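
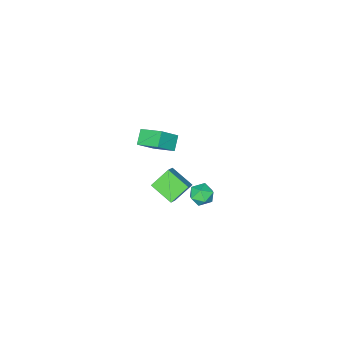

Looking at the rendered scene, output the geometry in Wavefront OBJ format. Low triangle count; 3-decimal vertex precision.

v -3.351 -4.149 0.135
v -3.663 -2.794 0.749
v -2.698 -3.716 -0.488
v -3.01 -2.361 0.126
v -2.33 -4.339 1.074
v -2.642 -2.984 1.688
v -1.677 -3.906 0.451
v -1.989 -2.551 1.065
v 1.097 3.992 3.416
v 1.371 3.756 4.033
v 0.029 3.824 3.827
v 0.303 3.588 4.444
v 0.365 4.277 4.266
v 1.025 4.382 4.012
v 0.375 3.198 3.848
v 1.035 3.303 3.594
v 0.925 3.266 4.3
v 0.919 3.933 4.558
v 0.481 3.647 3.302
v 0.475 4.314 3.56
v 1.093 0.75 2.699
v 0.156 1.006 3.564
v 0.887 2.029 2.096
v -0.05 2.286 2.96
v 1.71 1.114 3.26
v 0.773 1.371 4.124
v 1.504 2.394 2.656
v 0.567 2.65 3.521
f 2 4 1
f 5 2 1
f 1 4 3
f 3 5 1
f 2 8 4
f 6 2 5
f 6 8 2
f 4 8 3
f 7 5 3
f 3 8 7
f 7 6 5
f 8 6 7
f 9 20 14
f 9 14 10
f 9 10 16
f 9 16 19
f 9 19 20
f 10 14 18
f 14 20 13
f 20 19 11
f 19 16 15
f 16 10 17
f 12 18 13
f 12 13 11
f 12 11 15
f 12 15 17
f 12 17 18
f 13 18 14
f 11 13 20
f 15 11 19
f 17 15 16
f 18 17 10
f 22 24 21
f 25 22 21
f 21 24 23
f 23 25 21
f 22 28 24
f 26 22 25
f 26 28 22
f 24 28 23
f 27 25 23
f 23 28 27
f 27 26 25
f 28 26 27



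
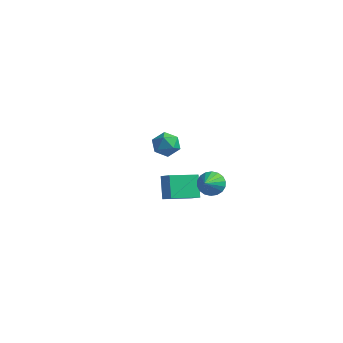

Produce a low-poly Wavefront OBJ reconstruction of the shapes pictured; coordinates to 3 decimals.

v 2.693 -1.804 3.418
v 3.291 -2.283 3.193
v 1.989 -2.837 3.747
v 2.587 -3.316 3.522
v 2.667 -2.856 4.17
v 3.102 -2.217 3.967
v 2.178 -2.903 2.973
v 2.613 -2.264 2.77
v 2.973 -2.962 2.918
v 3.275 -2.933 3.657
v 2.005 -2.187 3.283
v 2.307 -2.158 4.022
v 0.383 0.88 -3.871
v 1.027 0.68 -3.423
v -0.171 1.657 -2.726
v 0.474 1.457 -2.279
v 1.286 2.423 -4.481
v 1.931 2.223 -4.034
v 0.733 3.2 -3.337
v 1.377 3 -2.889
v 2.935 1.603 -2.118
v 3.381 2.062 -1.673
v 3.305 0.197 -1.042
v 3.068 2.092 -1.526
v 2.729 2.026 -1.496
v 2.43 1.875 -1.589
v 2.231 1.671 -1.788
v 2.172 1.454 -2.051
v 2.264 1.266 -2.328
v 2.488 1.145 -2.564
v 2.801 1.114 -2.711
v 3.14 1.181 -2.741
v 3.439 1.331 -2.648
v 3.638 1.536 -2.449
v 3.697 1.753 -2.185
v 3.605 1.941 -1.908
f 1 12 6
f 1 6 2
f 1 2 8
f 1 8 11
f 1 11 12
f 2 6 10
f 6 12 5
f 12 11 3
f 11 8 7
f 8 2 9
f 4 10 5
f 4 5 3
f 4 3 7
f 4 7 9
f 4 9 10
f 5 10 6
f 3 5 12
f 7 3 11
f 9 7 8
f 10 9 2
f 14 16 13
f 17 14 13
f 13 16 15
f 15 17 13
f 14 20 16
f 18 14 17
f 18 20 14
f 16 20 15
f 19 17 15
f 15 20 19
f 19 18 17
f 20 18 19
f 22 21 24
f 22 24 23
f 24 21 25
f 24 25 23
f 25 21 26
f 25 26 23
f 26 21 27
f 26 27 23
f 27 21 28
f 27 28 23
f 28 21 29
f 28 29 23
f 29 21 30
f 29 30 23
f 30 21 31
f 30 31 23
f 31 21 32
f 31 32 23
f 32 21 33
f 32 33 23
f 33 21 34
f 33 34 23
f 34 21 35
f 34 35 23
f 35 21 36
f 35 36 23
f 36 21 22
f 36 22 23



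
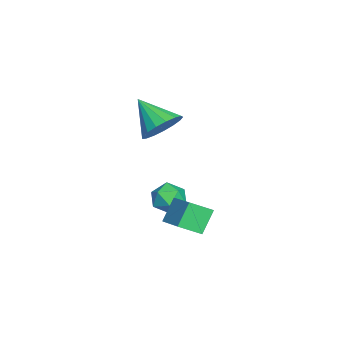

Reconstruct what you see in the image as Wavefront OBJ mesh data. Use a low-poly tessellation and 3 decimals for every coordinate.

v -1.911 -1.98 -1.806
v -0.543 -1.189 -1.178
v -2.204 -1.023 -2.373
v -0.836 -0.233 -1.746
v -1.224 -2.367 -2.814
v 0.144 -1.577 -2.187
v -1.517 -1.411 -3.382
v -0.149 -0.62 -2.754
v -4.036 -2.506 -2.697
v -3.651 -1.948 -3.23
v -2.809 -2.772 -2.09
v -2.424 -2.214 -2.623
v -2.965 -1.927 -2.016
v -3.723 -1.763 -2.391
v -2.737 -2.957 -2.929
v -3.495 -2.793 -3.304
v -2.848 -2.227 -3.374
v -2.989 -1.591 -2.81
v -3.471 -3.129 -2.51
v -3.612 -2.493 -1.946
v -1.933 -2.442 2.298
v -1.076 -2.585 2.792
v -2.767 -3.558 3.422
v -1.275 -2.211 3.015
v -1.626 -1.891 3.073
v -2.046 -1.696 2.954
v -2.441 -1.673 2.684
v -2.72 -1.826 2.326
v -2.818 -2.12 1.962
v -2.713 -2.488 1.674
v -2.43 -2.845 1.529
v -2.033 -3.111 1.561
v -1.613 -3.223 1.761
v -1.266 -3.156 2.084
v -1.072 -2.926 2.456
f 2 4 1
f 5 2 1
f 1 4 3
f 3 5 1
f 2 8 4
f 6 2 5
f 6 8 2
f 4 8 3
f 7 5 3
f 3 8 7
f 7 6 5
f 8 6 7
f 9 20 14
f 9 14 10
f 9 10 16
f 9 16 19
f 9 19 20
f 10 14 18
f 14 20 13
f 20 19 11
f 19 16 15
f 16 10 17
f 12 18 13
f 12 13 11
f 12 11 15
f 12 15 17
f 12 17 18
f 13 18 14
f 11 13 20
f 15 11 19
f 17 15 16
f 18 17 10
f 22 21 24
f 22 24 23
f 24 21 25
f 24 25 23
f 25 21 26
f 25 26 23
f 26 21 27
f 26 27 23
f 27 21 28
f 27 28 23
f 28 21 29
f 28 29 23
f 29 21 30
f 29 30 23
f 30 21 31
f 30 31 23
f 31 21 32
f 31 32 23
f 32 21 33
f 32 33 23
f 33 21 34
f 33 34 23
f 34 21 35
f 34 35 23
f 35 21 22
f 35 22 23



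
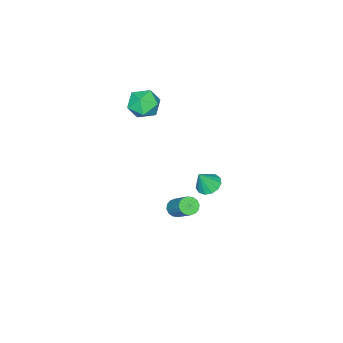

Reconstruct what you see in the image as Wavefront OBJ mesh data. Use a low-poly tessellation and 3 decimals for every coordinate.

v 0.902 0.492 -4.46
v 1.225 0.026 -4.142
v 1.781 1.423 -2.662
v 1.458 1.888 -2.98
v 1.451 0.16 -4.353
v 2.007 1.556 -2.873
v 1.529 0.383 -4.593
v 2.085 1.779 -3.112
v 1.439 0.635 -4.797
v 1.995 2.031 -3.316
v 1.206 0.848 -4.911
v 1.762 2.245 -3.43
v 0.891 0.967 -4.904
v 1.447 2.363 -3.423
v 0.579 0.957 -4.778
v 1.135 2.354 -3.298
v 0.353 0.824 -4.567
v 0.909 2.22 -3.087
v 0.275 0.601 -4.328
v 0.831 1.997 -2.847
v 0.365 0.349 -4.124
v 0.921 1.745 -2.643
v 0.598 0.135 -4.01
v 1.154 1.532 -2.529
v 0.913 0.017 -4.017
v 1.469 1.413 -2.536
v 0.711 -1.076 4.382
v 1.644 -1.389 3.836
v -0.024 -2.711 4.064
v 0.909 -3.024 3.518
v 0.935 -2.865 4.632
v 1.389 -1.855 4.828
v 0.231 -2.245 3.072
v 0.685 -1.235 3.268
v 1.347 -2.112 3.027
v 1.782 -2.495 3.991
v -0.162 -1.605 3.909
v 0.273 -1.988 4.873
v 2.104 3.799 0.727
v 2.575 4.435 0.615
v 2.716 3.561 1.953
v 2.208 4.585 0.828
v 1.807 4.486 1.009
v 1.501 4.169 1.101
v 1.386 3.734 1.074
v 1.499 3.319 0.937
v 1.804 3.057 0.734
v 2.204 3.03 0.528
v 2.573 3.248 0.386
v 2.792 3.64 0.353
v 2.793 4.082 0.438
f 2 1 5
f 2 5 3
f 3 5 6
f 3 6 4
f 5 1 7
f 5 7 6
f 6 7 8
f 6 8 4
f 7 1 9
f 7 9 8
f 8 9 10
f 8 10 4
f 9 1 11
f 9 11 10
f 10 11 12
f 10 12 4
f 11 1 13
f 11 13 12
f 12 13 14
f 12 14 4
f 13 1 15
f 13 15 14
f 14 15 16
f 14 16 4
f 15 1 17
f 15 17 16
f 16 17 18
f 16 18 4
f 17 1 19
f 17 19 18
f 18 19 20
f 18 20 4
f 19 1 21
f 19 21 20
f 20 21 22
f 20 22 4
f 21 1 23
f 21 23 22
f 22 23 24
f 22 24 4
f 23 1 25
f 23 25 24
f 24 25 26
f 24 26 4
f 25 1 2
f 25 2 26
f 26 2 3
f 26 3 4
f 27 38 32
f 27 32 28
f 27 28 34
f 27 34 37
f 27 37 38
f 28 32 36
f 32 38 31
f 38 37 29
f 37 34 33
f 34 28 35
f 30 36 31
f 30 31 29
f 30 29 33
f 30 33 35
f 30 35 36
f 31 36 32
f 29 31 38
f 33 29 37
f 35 33 34
f 36 35 28
f 40 39 42
f 40 42 41
f 42 39 43
f 42 43 41
f 43 39 44
f 43 44 41
f 44 39 45
f 44 45 41
f 45 39 46
f 45 46 41
f 46 39 47
f 46 47 41
f 47 39 48
f 47 48 41
f 48 39 49
f 48 49 41
f 49 39 50
f 49 50 41
f 50 39 51
f 50 51 41
f 51 39 40
f 51 40 41



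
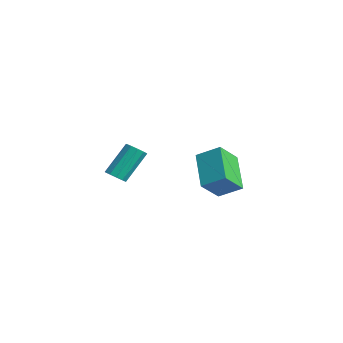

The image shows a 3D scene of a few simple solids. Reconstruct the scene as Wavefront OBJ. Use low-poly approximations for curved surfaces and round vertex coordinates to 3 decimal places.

v -2.424 -3.023 1.793
v -1.98 -3.179 2.014
v -2.232 -2.074 3.307
v -2.676 -1.917 3.087
v -1.912 -2.934 1.817
v -2.164 -1.829 3.111
v -2.04 -2.723 1.612
v -2.292 -1.617 2.905
v -2.314 -2.626 1.476
v -2.567 -1.521 2.769
v -2.63 -2.681 1.461
v -2.883 -1.575 2.754
v -2.868 -2.866 1.573
v -3.12 -1.761 2.866
v -2.936 -3.111 1.769
v -3.188 -2.006 3.063
v -2.808 -3.323 1.975
v -3.06 -2.217 3.268
v -2.533 -3.419 2.111
v -2.786 -2.314 3.404
v -2.217 -3.365 2.126
v -2.47 -2.259 3.419
v 2.925 -1.847 3.475
v 1.462 -1.312 4.416
v 2.676 -0.934 2.569
v 1.213 -0.399 3.51
v 3.567 -1.101 4.05
v 2.104 -0.566 4.991
v 3.318 -0.188 3.144
v 1.855 0.347 4.085
f 2 1 5
f 2 5 3
f 3 5 6
f 3 6 4
f 5 1 7
f 5 7 6
f 6 7 8
f 6 8 4
f 7 1 9
f 7 9 8
f 8 9 10
f 8 10 4
f 9 1 11
f 9 11 10
f 10 11 12
f 10 12 4
f 11 1 13
f 11 13 12
f 12 13 14
f 12 14 4
f 13 1 15
f 13 15 14
f 14 15 16
f 14 16 4
f 15 1 17
f 15 17 16
f 16 17 18
f 16 18 4
f 17 1 19
f 17 19 18
f 18 19 20
f 18 20 4
f 19 1 21
f 19 21 20
f 20 21 22
f 20 22 4
f 21 1 2
f 21 2 22
f 22 2 3
f 22 3 4
f 24 26 23
f 27 24 23
f 23 26 25
f 25 27 23
f 24 30 26
f 28 24 27
f 28 30 24
f 26 30 25
f 29 27 25
f 25 30 29
f 29 28 27
f 30 28 29



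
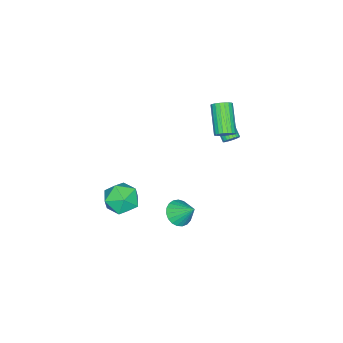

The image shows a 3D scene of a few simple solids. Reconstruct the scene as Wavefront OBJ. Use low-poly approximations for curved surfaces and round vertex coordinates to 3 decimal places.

v -2.732 1.461 0.757
v -2.527 1.696 1.198
v -3.163 0.815 1.964
v -3.368 0.579 1.523
v -2.706 1.804 1.173
v -3.343 0.923 1.939
v -2.89 1.86 1.085
v -3.526 0.978 1.851
v -3.049 1.855 0.947
v -3.685 0.973 1.713
v -3.16 1.79 0.78
v -3.796 0.908 1.546
v -3.205 1.674 0.61
v -3.842 0.793 1.376
v -3.179 1.527 0.462
v -3.815 0.645 1.228
v -3.085 1.369 0.359
v -3.721 0.488 1.125
v -2.937 1.225 0.316
v -3.573 0.344 1.082
v -2.757 1.117 0.341
v -3.394 0.236 1.107
v -2.574 1.062 0.429
v -3.21 0.18 1.195
v -2.415 1.067 0.567
v -3.051 0.185 1.333
v -2.304 1.132 0.734
v -2.94 0.25 1.5
v -2.258 1.247 0.904
v -2.895 0.366 1.67
v -2.285 1.395 1.052
v -2.921 0.513 1.818
v -2.379 1.552 1.155
v -3.015 0.671 1.921
v 3.511 -1.312 -1.62
v 4.451 -2.04 -1.894
v 2.469 -2.88 -1.026
v 3.409 -3.608 -1.3
v 3.491 -2.832 -0.362
v 4.135 -1.863 -0.729
v 2.785 -3.057 -2.191
v 3.429 -2.088 -2.558
v 4.002 -3.118 -2.246
v 4.438 -2.98 -1.116
v 2.482 -1.94 -1.804
v 2.918 -1.802 -0.674
v 0.508 -0.264 -4.504
v 0.924 -0.885 -3.934
v 0.672 0.864 -3.396
v 1.229 -0.737 -4.129
v 1.409 -0.508 -4.389
v 1.433 -0.236 -4.67
v 1.297 0.03 -4.921
v 1.025 0.246 -5.101
v 0.663 0.374 -5.177
v 0.275 0.391 -5.137
v -0.073 0.295 -4.987
v -0.321 0.102 -4.754
v -0.425 -0.154 -4.478
v -0.368 -0.429 -4.206
v -0.16 -0.676 -3.986
v 0.164 -0.851 -3.855
v 0.548 -0.925 -3.837
v -1.109 1.87 2.802
v -0.614 1.711 3.192
v -1.956 0.751 4.507
v -2.451 0.91 4.118
v -0.688 1.951 3.291
v -2.03 0.992 4.606
v -0.836 2.177 3.306
v -2.178 1.218 4.621
v -1.03 2.35 3.233
v -2.373 1.39 4.548
v -1.239 2.44 3.086
v -2.581 1.48 4.401
v -1.425 2.431 2.89
v -2.767 1.472 4.205
v -1.556 2.325 2.679
v -2.898 1.366 3.994
v -1.61 2.141 2.489
v -2.952 1.181 3.804
v -1.577 1.909 2.353
v -2.919 0.95 3.669
v -1.464 1.671 2.295
v -2.806 0.711 3.61
v -1.289 1.467 2.325
v -2.631 0.507 3.64
v -1.083 1.333 2.437
v -2.425 0.373 3.752
v -0.881 1.291 2.613
v -2.223 0.332 3.928
v -0.719 1.35 2.821
v -2.061 0.39 4.136
v -0.624 1.499 3.026
v -1.967 0.539 4.341
f 2 1 5
f 2 5 3
f 3 5 6
f 3 6 4
f 5 1 7
f 5 7 6
f 6 7 8
f 6 8 4
f 7 1 9
f 7 9 8
f 8 9 10
f 8 10 4
f 9 1 11
f 9 11 10
f 10 11 12
f 10 12 4
f 11 1 13
f 11 13 12
f 12 13 14
f 12 14 4
f 13 1 15
f 13 15 14
f 14 15 16
f 14 16 4
f 15 1 17
f 15 17 16
f 16 17 18
f 16 18 4
f 17 1 19
f 17 19 18
f 18 19 20
f 18 20 4
f 19 1 21
f 19 21 20
f 20 21 22
f 20 22 4
f 21 1 23
f 21 23 22
f 22 23 24
f 22 24 4
f 23 1 25
f 23 25 24
f 24 25 26
f 24 26 4
f 25 1 27
f 25 27 26
f 26 27 28
f 26 28 4
f 27 1 29
f 27 29 28
f 28 29 30
f 28 30 4
f 29 1 31
f 29 31 30
f 30 31 32
f 30 32 4
f 31 1 33
f 31 33 32
f 32 33 34
f 32 34 4
f 33 1 2
f 33 2 34
f 34 2 3
f 34 3 4
f 35 46 40
f 35 40 36
f 35 36 42
f 35 42 45
f 35 45 46
f 36 40 44
f 40 46 39
f 46 45 37
f 45 42 41
f 42 36 43
f 38 44 39
f 38 39 37
f 38 37 41
f 38 41 43
f 38 43 44
f 39 44 40
f 37 39 46
f 41 37 45
f 43 41 42
f 44 43 36
f 48 47 50
f 48 50 49
f 50 47 51
f 50 51 49
f 51 47 52
f 51 52 49
f 52 47 53
f 52 53 49
f 53 47 54
f 53 54 49
f 54 47 55
f 54 55 49
f 55 47 56
f 55 56 49
f 56 47 57
f 56 57 49
f 57 47 58
f 57 58 49
f 58 47 59
f 58 59 49
f 59 47 60
f 59 60 49
f 60 47 61
f 60 61 49
f 61 47 62
f 61 62 49
f 62 47 63
f 62 63 49
f 63 47 48
f 63 48 49
f 65 64 68
f 65 68 66
f 66 68 69
f 66 69 67
f 68 64 70
f 68 70 69
f 69 70 71
f 69 71 67
f 70 64 72
f 70 72 71
f 71 72 73
f 71 73 67
f 72 64 74
f 72 74 73
f 73 74 75
f 73 75 67
f 74 64 76
f 74 76 75
f 75 76 77
f 75 77 67
f 76 64 78
f 76 78 77
f 77 78 79
f 77 79 67
f 78 64 80
f 78 80 79
f 79 80 81
f 79 81 67
f 80 64 82
f 80 82 81
f 81 82 83
f 81 83 67
f 82 64 84
f 82 84 83
f 83 84 85
f 83 85 67
f 84 64 86
f 84 86 85
f 85 86 87
f 85 87 67
f 86 64 88
f 86 88 87
f 87 88 89
f 87 89 67
f 88 64 90
f 88 90 89
f 89 90 91
f 89 91 67
f 90 64 92
f 90 92 91
f 91 92 93
f 91 93 67
f 92 64 94
f 92 94 93
f 93 94 95
f 93 95 67
f 94 64 65
f 94 65 95
f 95 65 66
f 95 66 67



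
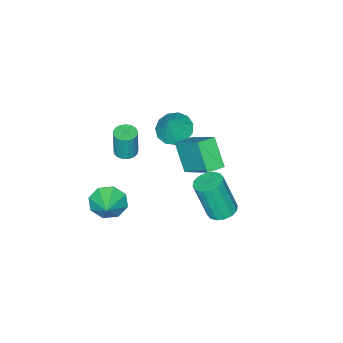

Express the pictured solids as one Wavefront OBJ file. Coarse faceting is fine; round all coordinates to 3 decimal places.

v 0.222 2.377 -1.948
v 0.955 2.291 -2.083
v 1.251 1.636 -0.046
v 0.518 1.723 0.088
v 0.918 2.657 -1.96
v 1.214 2.002 0.077
v 0.695 2.948 -1.834
v 0.99 2.293 0.203
v 0.345 3.087 -1.738
v 0.64 2.432 0.299
v -0.038 3.035 -1.699
v 0.258 2.38 0.338
v -0.351 2.807 -1.727
v -0.055 2.152 0.31
v -0.511 2.464 -1.814
v -0.215 1.809 0.223
v -0.474 2.098 -1.937
v -0.178 1.443 0.1
v -0.25 1.807 -2.063
v 0.045 1.152 -0.026
v 0.1 1.668 -2.159
v 0.395 1.013 -0.122
v 0.482 1.72 -2.198
v 0.778 1.065 -0.161
v 0.795 1.948 -2.17
v 1.091 1.293 -0.133
v -1.308 -0.347 -1.674
v -1.719 -1.367 -0.364
v -1.067 1.333 -0.29
v -1.478 0.313 1.02
v -0.382 -0.573 -1.56
v -0.793 -1.593 -0.25
v -0.141 1.107 -0.176
v -0.552 0.087 1.134
v 0.877 -3.211 -0.799
v 1.467 -3.204 -0.823
v 1.532 -3.142 0.754
v 0.943 -3.149 0.779
v 1.395 -2.931 -0.831
v 1.461 -2.869 0.746
v 1.205 -2.722 -0.832
v 1.271 -2.66 0.746
v 0.94 -2.625 -0.825
v 1.006 -2.563 0.753
v 0.661 -2.663 -0.811
v 0.726 -2.6 0.766
v 0.431 -2.826 -0.795
v 0.496 -2.763 0.782
v 0.303 -3.077 -0.78
v 0.369 -3.015 0.797
v 0.307 -3.359 -0.769
v 0.372 -3.297 0.808
v 0.441 -3.607 -0.765
v 0.507 -3.545 0.812
v 0.676 -3.765 -0.768
v 0.741 -3.703 0.809
v 0.956 -3.796 -0.779
v 1.022 -3.733 0.799
v 1.219 -3.692 -0.794
v 1.284 -3.63 0.784
v 1.403 -3.479 -0.81
v 1.468 -3.416 0.767
v 2.998 -2.339 -2.64
v 3.714 -2.812 -3.07
v 3.822 -1.601 -2.08
v 3.474 -2.243 -3.468
v 2.955 -1.73 -3.38
v 2.461 -1.574 -2.859
v 2.282 -1.866 -2.209
v 2.522 -2.435 -1.811
v 3.041 -2.948 -1.899
v 3.534 -3.104 -2.42
v -3.207 -3.872 -2.556
v -2.403 -4.261 -2.958
v -2.393 -3.628 -1.164
v -2.383 -3.72 -3.064
v -2.625 -3.227 -3.009
v -3.052 -2.938 -2.81
v -3.528 -2.946 -2.53
v -3.902 -3.248 -2.258
v -4.055 -3.748 -2.081
v -3.939 -4.287 -2.054
v -3.591 -4.695 -2.187
v -3.12 -4.841 -2.436
v -2.678 -4.679 -2.724
f 2 1 5
f 2 5 3
f 3 5 6
f 3 6 4
f 5 1 7
f 5 7 6
f 6 7 8
f 6 8 4
f 7 1 9
f 7 9 8
f 8 9 10
f 8 10 4
f 9 1 11
f 9 11 10
f 10 11 12
f 10 12 4
f 11 1 13
f 11 13 12
f 12 13 14
f 12 14 4
f 13 1 15
f 13 15 14
f 14 15 16
f 14 16 4
f 15 1 17
f 15 17 16
f 16 17 18
f 16 18 4
f 17 1 19
f 17 19 18
f 18 19 20
f 18 20 4
f 19 1 21
f 19 21 20
f 20 21 22
f 20 22 4
f 21 1 23
f 21 23 22
f 22 23 24
f 22 24 4
f 23 1 25
f 23 25 24
f 24 25 26
f 24 26 4
f 25 1 2
f 25 2 26
f 26 2 3
f 26 3 4
f 28 30 27
f 31 28 27
f 27 30 29
f 29 31 27
f 28 34 30
f 32 28 31
f 32 34 28
f 30 34 29
f 33 31 29
f 29 34 33
f 33 32 31
f 34 32 33
f 36 35 39
f 36 39 37
f 37 39 40
f 37 40 38
f 39 35 41
f 39 41 40
f 40 41 42
f 40 42 38
f 41 35 43
f 41 43 42
f 42 43 44
f 42 44 38
f 43 35 45
f 43 45 44
f 44 45 46
f 44 46 38
f 45 35 47
f 45 47 46
f 46 47 48
f 46 48 38
f 47 35 49
f 47 49 48
f 48 49 50
f 48 50 38
f 49 35 51
f 49 51 50
f 50 51 52
f 50 52 38
f 51 35 53
f 51 53 52
f 52 53 54
f 52 54 38
f 53 35 55
f 53 55 54
f 54 55 56
f 54 56 38
f 55 35 57
f 55 57 56
f 56 57 58
f 56 58 38
f 57 35 59
f 57 59 58
f 58 59 60
f 58 60 38
f 59 35 61
f 59 61 60
f 60 61 62
f 60 62 38
f 61 35 36
f 61 36 62
f 62 36 37
f 62 37 38
f 64 63 66
f 64 66 65
f 66 63 67
f 66 67 65
f 67 63 68
f 67 68 65
f 68 63 69
f 68 69 65
f 69 63 70
f 69 70 65
f 70 63 71
f 70 71 65
f 71 63 72
f 71 72 65
f 72 63 64
f 72 64 65
f 74 73 76
f 74 76 75
f 76 73 77
f 76 77 75
f 77 73 78
f 77 78 75
f 78 73 79
f 78 79 75
f 79 73 80
f 79 80 75
f 80 73 81
f 80 81 75
f 81 73 82
f 81 82 75
f 82 73 83
f 82 83 75
f 83 73 84
f 83 84 75
f 84 73 85
f 84 85 75
f 85 73 74
f 85 74 75



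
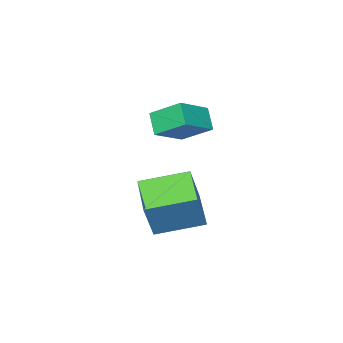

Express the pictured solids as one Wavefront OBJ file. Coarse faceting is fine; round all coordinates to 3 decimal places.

v -1.024 -4.18 2.977
v -1.287 -4.742 3.748
v -1.437 -3.078 3.638
v -1.7 -3.639 4.41
v 0.32 -4.021 3.55
v 0.057 -4.582 4.322
v -0.093 -2.918 4.212
v -0.356 -3.48 4.983
v -1.143 -3.418 0.535
v -0.512 -3.178 1.909
v -0.249 -2.047 -0.114
v 0.382 -1.808 1.259
v 0.218 -4.512 0.101
v 0.849 -4.273 1.474
v 1.112 -3.142 -0.549
v 1.743 -2.902 0.825
f 2 4 1
f 5 2 1
f 1 4 3
f 3 5 1
f 2 8 4
f 6 2 5
f 6 8 2
f 4 8 3
f 7 5 3
f 3 8 7
f 7 6 5
f 8 6 7
f 10 12 9
f 13 10 9
f 9 12 11
f 11 13 9
f 10 16 12
f 14 10 13
f 14 16 10
f 12 16 11
f 15 13 11
f 11 16 15
f 15 14 13
f 16 14 15



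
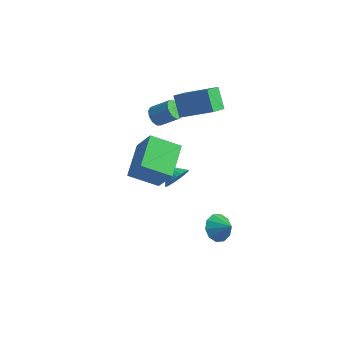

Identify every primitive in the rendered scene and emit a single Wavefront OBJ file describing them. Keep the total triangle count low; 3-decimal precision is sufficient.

v 2.552 0.294 -4.23
v 3.108 0.574 -4.853
v 3.428 0.206 -3.49
v 2.924 1.01 -4.584
v 2.598 1.172 -4.179
v 2.255 0.999 -3.795
v 2.025 0.557 -3.576
v 1.997 0.014 -3.608
v 2.181 -0.421 -3.877
v 2.507 -0.583 -4.281
v 2.85 -0.41 -4.666
v 3.079 0.032 -4.884
v 0.632 -2.483 0.929
v -0.775 -3.244 1.688
v 0.003 -0.659 1.59
v -1.405 -1.419 2.348
v 1.625 -2.721 2.532
v 0.217 -3.481 3.29
v 0.995 -0.896 3.192
v -0.412 -1.657 3.951
v -1.912 2.809 2.893
v -0.129 3.301 3.929
v -1.872 3.865 2.323
v -0.089 4.357 3.359
v -1.151 2.223 1.861
v 0.632 2.715 2.897
v -1.111 3.279 1.291
v 0.672 3.771 2.327
v -3.409 3.314 -0.131
v -3.016 2.846 -0.353
v -2.058 3.279 0.428
v -2.451 3.746 0.651
v -2.971 3.169 -0.588
v -2.012 3.602 0.193
v -3.093 3.547 -0.648
v -2.134 3.98 0.133
v -3.335 3.836 -0.51
v -2.377 4.269 0.271
v -3.606 3.925 -0.228
v -2.648 4.358 0.554
v -3.802 3.781 0.092
v -2.844 4.214 0.873
v -3.848 3.458 0.327
v -2.889 3.891 1.108
v -3.726 3.08 0.387
v -2.767 3.513 1.168
v -3.483 2.791 0.249
v -2.525 3.224 1.03
v -3.212 2.702 -0.034
v -2.254 3.135 0.748
v -1.006 1.778 -3.147
v -0.617 2.248 -2.583
v -1.914 1.962 -2.673
v -0.691 2.468 -2.809
v -0.812 2.583 -3.087
v -0.963 2.576 -3.373
v -1.121 2.447 -3.625
v -1.261 2.216 -3.804
v -1.362 1.919 -3.883
v -1.409 1.6 -3.85
v -1.395 1.309 -3.71
v -1.322 1.089 -3.484
v -1.2 0.974 -3.207
v -1.049 0.981 -2.921
v -0.892 1.11 -2.669
v -0.752 1.34 -2.489
v -0.65 1.637 -2.41
v -0.603 1.956 -2.443
f 2 1 4
f 2 4 3
f 4 1 5
f 4 5 3
f 5 1 6
f 5 6 3
f 6 1 7
f 6 7 3
f 7 1 8
f 7 8 3
f 8 1 9
f 8 9 3
f 9 1 10
f 9 10 3
f 10 1 11
f 10 11 3
f 11 1 12
f 11 12 3
f 12 1 2
f 12 2 3
f 14 16 13
f 17 14 13
f 13 16 15
f 15 17 13
f 14 20 16
f 18 14 17
f 18 20 14
f 16 20 15
f 19 17 15
f 15 20 19
f 19 18 17
f 20 18 19
f 22 24 21
f 25 22 21
f 21 24 23
f 23 25 21
f 22 28 24
f 26 22 25
f 26 28 22
f 24 28 23
f 27 25 23
f 23 28 27
f 27 26 25
f 28 26 27
f 30 29 33
f 30 33 31
f 31 33 34
f 31 34 32
f 33 29 35
f 33 35 34
f 34 35 36
f 34 36 32
f 35 29 37
f 35 37 36
f 36 37 38
f 36 38 32
f 37 29 39
f 37 39 38
f 38 39 40
f 38 40 32
f 39 29 41
f 39 41 40
f 40 41 42
f 40 42 32
f 41 29 43
f 41 43 42
f 42 43 44
f 42 44 32
f 43 29 45
f 43 45 44
f 44 45 46
f 44 46 32
f 45 29 47
f 45 47 46
f 46 47 48
f 46 48 32
f 47 29 49
f 47 49 48
f 48 49 50
f 48 50 32
f 49 29 30
f 49 30 50
f 50 30 31
f 50 31 32
f 52 51 54
f 52 54 53
f 54 51 55
f 54 55 53
f 55 51 56
f 55 56 53
f 56 51 57
f 56 57 53
f 57 51 58
f 57 58 53
f 58 51 59
f 58 59 53
f 59 51 60
f 59 60 53
f 60 51 61
f 60 61 53
f 61 51 62
f 61 62 53
f 62 51 63
f 62 63 53
f 63 51 64
f 63 64 53
f 64 51 65
f 64 65 53
f 65 51 66
f 65 66 53
f 66 51 67
f 66 67 53
f 67 51 68
f 67 68 53
f 68 51 52
f 68 52 53



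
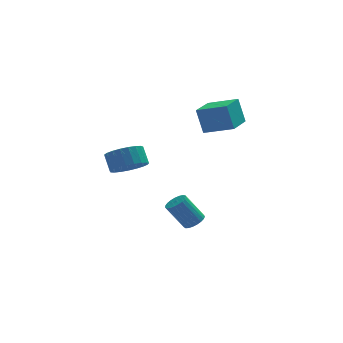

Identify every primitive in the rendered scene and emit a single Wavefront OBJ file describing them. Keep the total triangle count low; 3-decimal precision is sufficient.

v 4.341 -0.177 1.858
v 4.057 0.26 3.243
v 2.966 0.573 1.339
v 2.682 1.01 2.724
v 5.258 1.31 1.576
v 4.974 1.747 2.961
v 3.883 2.06 1.057
v 3.599 2.497 2.442
v -0.949 -0.718 -0.027
v -0.473 -0.015 -0.516
v -0.636 0.661 0.297
v -1.111 -0.042 0.787
v -0.857 0.041 -0.64
v -1.02 0.717 0.173
v -1.257 -0.034 -0.657
v -1.42 0.642 0.156
v -1.604 -0.228 -0.566
v -1.767 0.448 0.247
v -1.837 -0.506 -0.381
v -2 0.17 0.432
v -1.917 -0.821 -0.135
v -2.08 -0.145 0.678
v -1.829 -1.118 0.13
v -1.992 -0.442 0.943
v -1.589 -1.346 0.367
v -1.752 -0.67 1.181
v -1.238 -1.466 0.537
v -1.401 -0.789 1.35
v -0.837 -1.456 0.609
v -1 -0.779 1.422
v -0.456 -1.318 0.571
v -0.619 -0.642 1.384
v -0.159 -1.077 0.43
v -0.322 -0.401 1.243
v 0.001 -0.774 0.21
v -0.162 -0.097 1.023
v -0.003 -0.461 -0.051
v -0.166 0.215 0.762
v -0.171 -0.192 -0.308
v -0.334 0.484 0.505
v 2.439 0.119 -4.684
v 2.846 -0.223 -4.346
v 1.949 0.059 -2.978
v 1.541 0.401 -3.316
v 2.949 0.018 -4.328
v 2.051 0.3 -2.961
v 2.963 0.275 -4.372
v 2.066 0.558 -3.004
v 2.887 0.506 -4.47
v 1.99 0.788 -3.102
v 2.733 0.67 -4.604
v 1.836 0.952 -3.237
v 2.529 0.739 -4.753
v 1.631 1.021 -3.385
v 2.308 0.7 -4.889
v 1.411 0.982 -3.522
v 2.111 0.561 -4.99
v 1.213 0.843 -3.623
v 1.97 0.345 -5.038
v 1.072 0.628 -3.671
v 1.91 0.091 -5.025
v 1.012 0.373 -3.657
v 1.941 -0.159 -4.953
v 1.044 0.123 -3.585
v 2.059 -0.361 -4.834
v 1.162 -0.079 -3.466
v 2.242 -0.48 -4.689
v 1.345 -0.197 -3.322
v 2.459 -0.495 -4.544
v 1.562 -0.213 -3.176
v 2.673 -0.404 -4.422
v 1.776 -0.122 -3.055
f 2 4 1
f 5 2 1
f 1 4 3
f 3 5 1
f 2 8 4
f 6 2 5
f 6 8 2
f 4 8 3
f 7 5 3
f 3 8 7
f 7 6 5
f 8 6 7
f 10 9 13
f 10 13 11
f 11 13 14
f 11 14 12
f 13 9 15
f 13 15 14
f 14 15 16
f 14 16 12
f 15 9 17
f 15 17 16
f 16 17 18
f 16 18 12
f 17 9 19
f 17 19 18
f 18 19 20
f 18 20 12
f 19 9 21
f 19 21 20
f 20 21 22
f 20 22 12
f 21 9 23
f 21 23 22
f 22 23 24
f 22 24 12
f 23 9 25
f 23 25 24
f 24 25 26
f 24 26 12
f 25 9 27
f 25 27 26
f 26 27 28
f 26 28 12
f 27 9 29
f 27 29 28
f 28 29 30
f 28 30 12
f 29 9 31
f 29 31 30
f 30 31 32
f 30 32 12
f 31 9 33
f 31 33 32
f 32 33 34
f 32 34 12
f 33 9 35
f 33 35 34
f 34 35 36
f 34 36 12
f 35 9 37
f 35 37 36
f 36 37 38
f 36 38 12
f 37 9 39
f 37 39 38
f 38 39 40
f 38 40 12
f 39 9 10
f 39 10 40
f 40 10 11
f 40 11 12
f 42 41 45
f 42 45 43
f 43 45 46
f 43 46 44
f 45 41 47
f 45 47 46
f 46 47 48
f 46 48 44
f 47 41 49
f 47 49 48
f 48 49 50
f 48 50 44
f 49 41 51
f 49 51 50
f 50 51 52
f 50 52 44
f 51 41 53
f 51 53 52
f 52 53 54
f 52 54 44
f 53 41 55
f 53 55 54
f 54 55 56
f 54 56 44
f 55 41 57
f 55 57 56
f 56 57 58
f 56 58 44
f 57 41 59
f 57 59 58
f 58 59 60
f 58 60 44
f 59 41 61
f 59 61 60
f 60 61 62
f 60 62 44
f 61 41 63
f 61 63 62
f 62 63 64
f 62 64 44
f 63 41 65
f 63 65 64
f 64 65 66
f 64 66 44
f 65 41 67
f 65 67 66
f 66 67 68
f 66 68 44
f 67 41 69
f 67 69 68
f 68 69 70
f 68 70 44
f 69 41 71
f 69 71 70
f 70 71 72
f 70 72 44
f 71 41 42
f 71 42 72
f 72 42 43
f 72 43 44



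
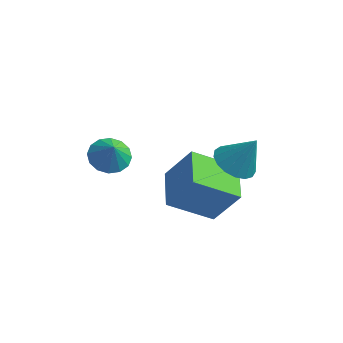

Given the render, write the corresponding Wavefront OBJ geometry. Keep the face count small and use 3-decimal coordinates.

v -1.707 -2.532 -1.697
v -1.196 -1.818 -1.65
v -1.353 -2.848 -0.783
v -1.588 -1.695 -1.455
v -2.013 -1.796 -1.325
v -2.356 -2.095 -1.294
v -2.525 -2.51 -1.372
v -2.475 -2.932 -1.537
v -2.219 -3.247 -1.745
v -1.826 -3.37 -1.94
v -1.402 -3.269 -2.07
v -1.059 -2.97 -2.1
v -0.89 -2.555 -2.022
v -0.94 -2.133 -1.857
v 3.158 -1.651 -1.034
v 3.833 -2.257 -1.282
v 3.922 -1.369 0.354
v 3.978 -1.862 -1.443
v 3.935 -1.419 -1.509
v 3.715 -1.03 -1.467
v 3.366 -0.782 -1.326
v 2.97 -0.734 -1.118
v 2.617 -0.896 -0.891
v 2.388 -1.231 -0.696
v 2.335 -1.662 -0.58
v 2.471 -2.091 -0.567
v 2.764 -2.419 -0.661
v 3.148 -2.571 -0.841
v 3.533 -2.513 -1.065
v 0.785 -2.748 -3.653
v 1.823 -2.518 -2.03
v 0.015 -1.143 -3.389
v 1.052 -0.913 -1.766
v 2.388 -1.787 -4.814
v 3.425 -1.557 -3.191
v 1.617 -0.182 -4.55
v 2.655 0.048 -2.927
f 2 1 4
f 2 4 3
f 4 1 5
f 4 5 3
f 5 1 6
f 5 6 3
f 6 1 7
f 6 7 3
f 7 1 8
f 7 8 3
f 8 1 9
f 8 9 3
f 9 1 10
f 9 10 3
f 10 1 11
f 10 11 3
f 11 1 12
f 11 12 3
f 12 1 13
f 12 13 3
f 13 1 14
f 13 14 3
f 14 1 2
f 14 2 3
f 16 15 18
f 16 18 17
f 18 15 19
f 18 19 17
f 19 15 20
f 19 20 17
f 20 15 21
f 20 21 17
f 21 15 22
f 21 22 17
f 22 15 23
f 22 23 17
f 23 15 24
f 23 24 17
f 24 15 25
f 24 25 17
f 25 15 26
f 25 26 17
f 26 15 27
f 26 27 17
f 27 15 28
f 27 28 17
f 28 15 29
f 28 29 17
f 29 15 16
f 29 16 17
f 31 33 30
f 34 31 30
f 30 33 32
f 32 34 30
f 31 37 33
f 35 31 34
f 35 37 31
f 33 37 32
f 36 34 32
f 32 37 36
f 36 35 34
f 37 35 36



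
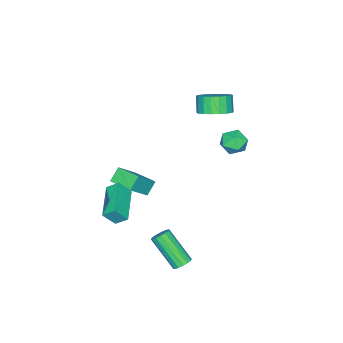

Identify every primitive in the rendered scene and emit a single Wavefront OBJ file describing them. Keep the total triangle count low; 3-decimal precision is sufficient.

v -3.038 0.554 3.329
v -2.492 -0.223 3.31
v -2.957 -0.572 4.232
v -3.502 0.206 4.251
v -2.258 0.051 3.531
v -2.723 -0.298 4.454
v -2.178 0.424 3.713
v -2.643 0.075 4.635
v -2.269 0.823 3.818
v -2.734 0.475 4.74
v -2.512 1.169 3.827
v -2.977 0.821 4.749
v -2.859 1.394 3.736
v -3.324 1.045 4.659
v -3.241 1.452 3.566
v -3.706 1.103 4.488
v -3.583 1.332 3.348
v -4.048 0.983 4.27
v -3.817 1.058 3.126
v -4.282 0.709 4.049
v -3.897 0.685 2.945
v -4.362 0.336 3.867
v -3.806 0.285 2.84
v -4.271 -0.063 3.762
v -3.563 -0.061 2.831
v -4.028 -0.409 3.753
v -3.216 -0.285 2.921
v -3.681 -0.634 3.844
v -2.834 -0.343 3.092
v -3.299 -0.692 4.014
v 3.71 3.061 -2.857
v 4.067 3.34 -2.563
v 3.926 1.898 -1.028
v 3.57 1.619 -1.323
v 3.817 3.442 -2.49
v 3.676 2 -0.955
v 3.539 3.442 -2.515
v 3.398 2 -0.981
v 3.306 3.339 -2.632
v 3.166 1.898 -1.098
v 3.182 3.163 -2.81
v 3.042 1.721 -1.275
v 3.2 2.959 -3
v 3.059 1.517 -1.465
v 3.354 2.782 -3.152
v 3.213 1.34 -1.617
v 3.604 2.68 -3.225
v 3.463 1.238 -1.69
v 3.882 2.68 -3.199
v 3.741 1.238 -1.665
v 4.114 2.782 -3.082
v 3.974 1.341 -1.548
v 4.238 2.959 -2.905
v 4.098 1.517 -1.37
v 4.221 3.163 -2.715
v 4.08 1.721 -1.18
v -3.727 2.172 1.391
v -2.944 2.086 1.069
v -3.996 0.854 1.091
v -3.213 0.768 0.769
v -3.319 0.874 1.607
v -3.153 1.688 1.793
v -3.787 1.252 0.367
v -3.621 2.066 0.553
v -2.981 1.517 0.436
v -2.691 1.283 1.202
v -4.249 1.657 0.958
v -3.959 1.423 1.724
v -0.035 -2.953 -2.265
v -0.699 -2.897 -1.574
v 0.167 -1.53 -2.187
v -0.496 -1.474 -1.496
v 1.156 -3.186 -1.104
v 0.493 -3.13 -0.413
v 1.359 -1.763 -1.026
v 0.695 -1.707 -0.335
v 1.719 -2.213 -1.421
v 1.492 -1.586 -0.926
v 3.503 -1.179 -1.913
v 3.276 -0.552 -1.419
v 2.204 -2.668 -0.621
v 1.977 -2.041 -0.127
v 3.988 -1.634 -1.114
v 3.761 -1.007 -0.619
f 2 1 5
f 2 5 3
f 3 5 6
f 3 6 4
f 5 1 7
f 5 7 6
f 6 7 8
f 6 8 4
f 7 1 9
f 7 9 8
f 8 9 10
f 8 10 4
f 9 1 11
f 9 11 10
f 10 11 12
f 10 12 4
f 11 1 13
f 11 13 12
f 12 13 14
f 12 14 4
f 13 1 15
f 13 15 14
f 14 15 16
f 14 16 4
f 15 1 17
f 15 17 16
f 16 17 18
f 16 18 4
f 17 1 19
f 17 19 18
f 18 19 20
f 18 20 4
f 19 1 21
f 19 21 20
f 20 21 22
f 20 22 4
f 21 1 23
f 21 23 22
f 22 23 24
f 22 24 4
f 23 1 25
f 23 25 24
f 24 25 26
f 24 26 4
f 25 1 27
f 25 27 26
f 26 27 28
f 26 28 4
f 27 1 29
f 27 29 28
f 28 29 30
f 28 30 4
f 29 1 2
f 29 2 30
f 30 2 3
f 30 3 4
f 32 31 35
f 32 35 33
f 33 35 36
f 33 36 34
f 35 31 37
f 35 37 36
f 36 37 38
f 36 38 34
f 37 31 39
f 37 39 38
f 38 39 40
f 38 40 34
f 39 31 41
f 39 41 40
f 40 41 42
f 40 42 34
f 41 31 43
f 41 43 42
f 42 43 44
f 42 44 34
f 43 31 45
f 43 45 44
f 44 45 46
f 44 46 34
f 45 31 47
f 45 47 46
f 46 47 48
f 46 48 34
f 47 31 49
f 47 49 48
f 48 49 50
f 48 50 34
f 49 31 51
f 49 51 50
f 50 51 52
f 50 52 34
f 51 31 53
f 51 53 52
f 52 53 54
f 52 54 34
f 53 31 55
f 53 55 54
f 54 55 56
f 54 56 34
f 55 31 32
f 55 32 56
f 56 32 33
f 56 33 34
f 57 68 62
f 57 62 58
f 57 58 64
f 57 64 67
f 57 67 68
f 58 62 66
f 62 68 61
f 68 67 59
f 67 64 63
f 64 58 65
f 60 66 61
f 60 61 59
f 60 59 63
f 60 63 65
f 60 65 66
f 61 66 62
f 59 61 68
f 63 59 67
f 65 63 64
f 66 65 58
f 70 72 69
f 73 70 69
f 69 72 71
f 71 73 69
f 70 76 72
f 74 70 73
f 74 76 70
f 72 76 71
f 75 73 71
f 71 76 75
f 75 74 73
f 76 74 75
f 78 80 77
f 81 78 77
f 77 80 79
f 79 81 77
f 78 84 80
f 82 78 81
f 82 84 78
f 80 84 79
f 83 81 79
f 79 84 83
f 83 82 81
f 84 82 83



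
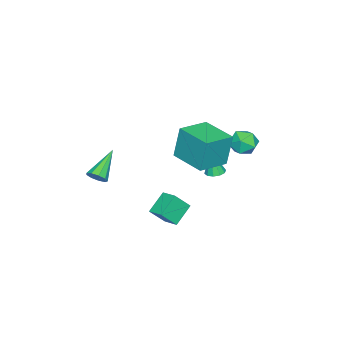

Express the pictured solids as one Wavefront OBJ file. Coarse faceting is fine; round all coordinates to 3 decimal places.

v -0.728 1.769 -0.433
v -0.185 1.939 -0.408
v -0.712 1.491 1.133
v -0.389 2.221 -0.356
v -0.723 2.33 -0.333
v -1.059 2.225 -0.348
v -1.269 1.946 -0.396
v -1.272 1.599 -0.457
v -1.067 1.317 -0.509
v -0.733 1.208 -0.532
v -0.397 1.313 -0.517
v -0.188 1.592 -0.47
v -1.467 -0.776 -4.154
v -0.816 -1.367 -3.143
v -1.077 0.145 -3.868
v -0.425 -0.446 -2.856
v -0.315 -0.994 -5.024
v 0.337 -1.585 -4.012
v 0.076 -0.073 -4.737
v 0.727 -0.664 -3.726
v -0.108 1.184 1.553
v -0.349 1.409 3.495
v 0.613 3.077 1.422
v 0.373 3.303 3.365
v 1.587 0.557 1.835
v 1.347 0.783 3.778
v 2.309 2.451 1.705
v 2.068 2.676 3.647
v -3.8 2.111 1.032
v -3.207 2.709 1.39
v -2.853 1.831 -0.07
v -2.26 2.429 0.288
v -2.432 1.641 0.719
v -3.017 1.814 1.401
v -3.043 2.726 -0.081
v -3.628 2.899 0.601
v -2.739 3.089 0.702
v -2.362 2.418 1.197
v -3.698 2.122 0.123
v -3.321 1.451 0.618
v 2.411 -3.525 -0.678
v 2.728 -3.216 -0.243
v 0.769 -3.495 0.498
v 2.542 -2.943 -0.51
v 2.296 -2.943 -0.855
v 2.103 -3.215 -1.117
v 2.055 -3.632 -1.173
v 2.173 -4 -0.998
v 2.403 -4.145 -0.673
v 2.637 -4.001 -0.35
v 2.765 -3.634 -0.18
f 2 1 4
f 2 4 3
f 4 1 5
f 4 5 3
f 5 1 6
f 5 6 3
f 6 1 7
f 6 7 3
f 7 1 8
f 7 8 3
f 8 1 9
f 8 9 3
f 9 1 10
f 9 10 3
f 10 1 11
f 10 11 3
f 11 1 12
f 11 12 3
f 12 1 2
f 12 2 3
f 14 16 13
f 17 14 13
f 13 16 15
f 15 17 13
f 14 20 16
f 18 14 17
f 18 20 14
f 16 20 15
f 19 17 15
f 15 20 19
f 19 18 17
f 20 18 19
f 22 24 21
f 25 22 21
f 21 24 23
f 23 25 21
f 22 28 24
f 26 22 25
f 26 28 22
f 24 28 23
f 27 25 23
f 23 28 27
f 27 26 25
f 28 26 27
f 29 40 34
f 29 34 30
f 29 30 36
f 29 36 39
f 29 39 40
f 30 34 38
f 34 40 33
f 40 39 31
f 39 36 35
f 36 30 37
f 32 38 33
f 32 33 31
f 32 31 35
f 32 35 37
f 32 37 38
f 33 38 34
f 31 33 40
f 35 31 39
f 37 35 36
f 38 37 30
f 42 41 44
f 42 44 43
f 44 41 45
f 44 45 43
f 45 41 46
f 45 46 43
f 46 41 47
f 46 47 43
f 47 41 48
f 47 48 43
f 48 41 49
f 48 49 43
f 49 41 50
f 49 50 43
f 50 41 51
f 50 51 43
f 51 41 42
f 51 42 43



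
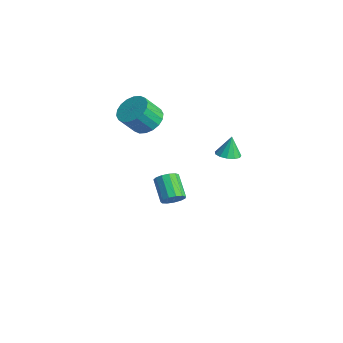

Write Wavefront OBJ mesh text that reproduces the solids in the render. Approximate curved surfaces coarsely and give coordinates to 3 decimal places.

v -1.395 1.669 -3.752
v -0.96 1.617 -3.181
v -2.23 1.819 -2.196
v -2.665 1.871 -2.768
v -0.973 2.01 -3.279
v -2.244 2.213 -2.294
v -1.121 2.295 -3.527
v -2.391 2.498 -2.543
v -1.355 2.381 -3.847
v -2.625 2.584 -2.862
v -1.602 2.241 -4.137
v -2.872 2.444 -3.152
v -1.783 1.919 -4.305
v -3.053 2.122 -3.32
v -1.841 1.518 -4.297
v -3.111 1.72 -3.312
v -1.757 1.164 -4.116
v -3.028 1.367 -3.132
v -1.559 0.971 -3.82
v -2.829 1.173 -2.835
v -1.308 0.999 -3.503
v -2.578 1.202 -2.518
v -1.085 1.24 -3.264
v -2.355 1.442 -2.279
v 3.612 2.254 2.732
v 4.196 2.621 2.7
v 3.508 2.526 3.928
v 3.907 2.868 2.619
v 3.524 2.92 2.574
v 3.169 2.761 2.579
v 2.955 2.441 2.633
v 2.95 2.061 2.719
v 3.155 1.743 2.809
v 3.505 1.588 2.874
v 3.889 1.644 2.895
v 4.185 1.893 2.864
v 4.3 2.258 2.792
v -3.61 1.235 1.497
v -2.605 1.411 1.637
v -2.605 0.461 2.824
v -3.61 0.285 2.683
v -2.802 1.734 1.896
v -2.802 0.784 3.083
v -3.159 1.958 2.075
v -3.159 1.008 3.262
v -3.606 2.039 2.14
v -3.606 1.089 3.327
v -4.053 1.961 2.078
v -4.053 1.011 3.264
v -4.413 1.739 1.9
v -4.413 0.789 3.087
v -4.613 1.417 1.642
v -4.613 0.467 2.829
v -4.615 1.059 1.356
v -4.615 0.109 2.543
v -4.418 0.736 1.097
v -4.418 -0.214 2.284
v -4.061 0.512 0.918
v -4.061 -0.438 2.105
v -3.614 0.431 0.853
v -3.614 -0.519 2.04
v -3.167 0.509 0.916
v -3.167 -0.441 2.102
v -2.807 0.731 1.093
v -2.807 -0.219 2.28
v -2.607 1.053 1.351
v -2.607 0.103 2.538
f 2 1 5
f 2 5 3
f 3 5 6
f 3 6 4
f 5 1 7
f 5 7 6
f 6 7 8
f 6 8 4
f 7 1 9
f 7 9 8
f 8 9 10
f 8 10 4
f 9 1 11
f 9 11 10
f 10 11 12
f 10 12 4
f 11 1 13
f 11 13 12
f 12 13 14
f 12 14 4
f 13 1 15
f 13 15 14
f 14 15 16
f 14 16 4
f 15 1 17
f 15 17 16
f 16 17 18
f 16 18 4
f 17 1 19
f 17 19 18
f 18 19 20
f 18 20 4
f 19 1 21
f 19 21 20
f 20 21 22
f 20 22 4
f 21 1 23
f 21 23 22
f 22 23 24
f 22 24 4
f 23 1 2
f 23 2 24
f 24 2 3
f 24 3 4
f 26 25 28
f 26 28 27
f 28 25 29
f 28 29 27
f 29 25 30
f 29 30 27
f 30 25 31
f 30 31 27
f 31 25 32
f 31 32 27
f 32 25 33
f 32 33 27
f 33 25 34
f 33 34 27
f 34 25 35
f 34 35 27
f 35 25 36
f 35 36 27
f 36 25 37
f 36 37 27
f 37 25 26
f 37 26 27
f 39 38 42
f 39 42 40
f 40 42 43
f 40 43 41
f 42 38 44
f 42 44 43
f 43 44 45
f 43 45 41
f 44 38 46
f 44 46 45
f 45 46 47
f 45 47 41
f 46 38 48
f 46 48 47
f 47 48 49
f 47 49 41
f 48 38 50
f 48 50 49
f 49 50 51
f 49 51 41
f 50 38 52
f 50 52 51
f 51 52 53
f 51 53 41
f 52 38 54
f 52 54 53
f 53 54 55
f 53 55 41
f 54 38 56
f 54 56 55
f 55 56 57
f 55 57 41
f 56 38 58
f 56 58 57
f 57 58 59
f 57 59 41
f 58 38 60
f 58 60 59
f 59 60 61
f 59 61 41
f 60 38 62
f 60 62 61
f 61 62 63
f 61 63 41
f 62 38 64
f 62 64 63
f 63 64 65
f 63 65 41
f 64 38 66
f 64 66 65
f 65 66 67
f 65 67 41
f 66 38 39
f 66 39 67
f 67 39 40
f 67 40 41



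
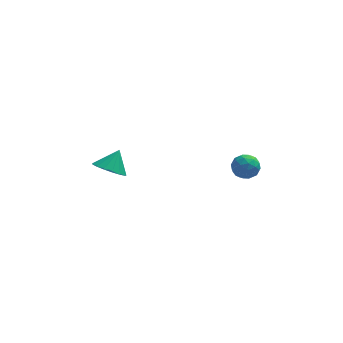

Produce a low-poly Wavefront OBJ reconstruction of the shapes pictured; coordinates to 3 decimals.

v 3.162 0.349 1.405
v 3.76 0.264 1.675
v 2.74 -0.324 2.125
v 3.338 -0.409 2.395
v 3.029 0.173 2.454
v 3.289 0.589 2.009
v 3.211 -0.649 1.791
v 3.471 -0.233 1.346
v 3.79 -0.353 1.914
v 3.678 0.155 2.324
v 2.822 -0.215 1.476
v 2.71 0.293 1.886
v 3.498 0.365 1.477
v 3.002 -0.425 2.323
v 2.82 -0.083 2.357
v 3.172 -0.133 2.517
v 3.221 0.557 1.673
v 3.573 0.507 1.832
v 3.143 0.454 2.289
v 2.927 -0.567 1.968
v 3.279 -0.617 2.127
v 3.328 0.073 1.283
v 3.68 0.023 1.443
v 3.357 -0.514 1.511
v 3.868 -0.048 1.776
v 3.62 -0.443 2.2
v 3.545 -0.584 1.845
v 3.698 -0.34 1.583
v 3.801 0.251 2.017
v 3.553 -0.144 2.44
v 3.371 0.198 2.474
v 3.525 0.443 2.213
v 3.819 -0.111 2.157
v 2.947 0.084 1.36
v 2.699 -0.311 1.783
v 2.975 -0.503 1.587
v 3.129 -0.258 1.326
v 2.88 0.383 1.6
v 2.632 -0.012 2.024
v 2.802 0.28 2.217
v 2.955 0.524 1.955
v 2.681 0.051 1.643
v -2.464 0.558 1.388
v -2.02 -0.073 1.559
v -2.016 1.102 2.232
v -1.806 0.126 1.318
v -1.744 0.423 1.093
v -1.846 0.751 0.935
v -2.09 1.035 0.882
v -2.419 1.21 0.944
v -2.759 1.235 1.108
v -3.031 1.105 1.336
v -3.173 0.85 1.576
v -3.153 0.528 1.773
v -2.975 0.212 1.881
v -2.679 -0.024 1.877
v -2.335 -0.127 1.761
f 1 38 17
f 38 12 41
f 17 41 6
f 38 41 17
f 1 17 13
f 17 6 18
f 13 18 2
f 17 18 13
f 1 13 22
f 13 2 23
f 22 23 8
f 13 23 22
f 1 22 34
f 22 8 37
f 34 37 11
f 22 37 34
f 1 34 38
f 34 11 42
f 38 42 12
f 34 42 38
f 2 18 29
f 18 6 32
f 29 32 10
f 18 32 29
f 6 41 19
f 41 12 40
f 19 40 5
f 41 40 19
f 12 42 39
f 42 11 35
f 39 35 3
f 42 35 39
f 11 37 36
f 37 8 24
f 36 24 7
f 37 24 36
f 8 23 28
f 23 2 25
f 28 25 9
f 23 25 28
f 4 30 16
f 30 10 31
f 16 31 5
f 30 31 16
f 4 16 14
f 16 5 15
f 14 15 3
f 16 15 14
f 4 14 21
f 14 3 20
f 21 20 7
f 14 20 21
f 4 21 26
f 21 7 27
f 26 27 9
f 21 27 26
f 4 26 30
f 26 9 33
f 30 33 10
f 26 33 30
f 5 31 19
f 31 10 32
f 19 32 6
f 31 32 19
f 3 15 39
f 15 5 40
f 39 40 12
f 15 40 39
f 7 20 36
f 20 3 35
f 36 35 11
f 20 35 36
f 9 27 28
f 27 7 24
f 28 24 8
f 27 24 28
f 10 33 29
f 33 9 25
f 29 25 2
f 33 25 29
f 44 43 46
f 44 46 45
f 46 43 47
f 46 47 45
f 47 43 48
f 47 48 45
f 48 43 49
f 48 49 45
f 49 43 50
f 49 50 45
f 50 43 51
f 50 51 45
f 51 43 52
f 51 52 45
f 52 43 53
f 52 53 45
f 53 43 54
f 53 54 45
f 54 43 55
f 54 55 45
f 55 43 56
f 55 56 45
f 56 43 57
f 56 57 45
f 57 43 44
f 57 44 45



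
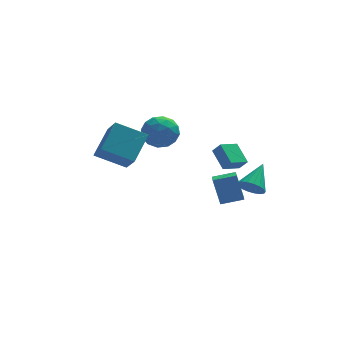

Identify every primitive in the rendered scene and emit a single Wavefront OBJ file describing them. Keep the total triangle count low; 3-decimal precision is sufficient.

v -2.863 -4.444 3.024
v -4.618 -4.029 3.889
v -3.155 -3.101 1.786
v -4.91 -2.686 2.651
v -1.93 -3.094 4.269
v -3.685 -2.679 5.134
v -2.222 -1.751 3.031
v -3.977 -1.336 3.896
v 3.519 -4.389 0.374
v 4.131 -4.954 0.542
v 4.421 -3.091 1.446
v 4.258 -4.783 0.229
v 4.238 -4.534 -0.055
v 4.075 -4.257 -0.255
v 3.803 -4.005 -0.329
v 3.474 -3.83 -0.265
v 3.154 -3.765 -0.074
v 2.906 -3.824 0.206
v 2.78 -3.995 0.519
v 2.8 -4.243 0.803
v 2.962 -4.521 1.002
v 3.235 -4.772 1.077
v 3.563 -4.948 1.013
v 3.883 -5.012 0.822
v 3.053 -0.762 0.277
v 2.629 0.451 1.125
v 2.628 -0.453 -0.378
v 2.204 0.761 0.47
v 4.116 -0.121 -0.11
v 3.692 1.093 0.738
v 3.691 0.189 -0.765
v 3.267 1.402 0.083
v -0.829 0.068 1.959
v 0.098 -0.262 2.588
v -1.978 -0.618 3.292
v -1.051 -0.948 3.921
v -1.292 0.186 3.786
v -0.581 0.61 2.963
v -1.299 -1.49 2.917
v -0.588 -1.066 2.094
v -0.193 -1.225 3.18
v -0.188 -0.189 3.717
v -1.692 -0.691 2.163
v -1.687 0.345 2.7
v -0.265 -0.037 2.157
v -1.615 -0.843 3.723
v -1.756 -0.176 3.644
v -1.212 -0.37 4.014
v -0.664 0.476 2.377
v -0.119 0.282 2.746
v -0.936 0.546 3.451
v -1.761 -1.162 3.134
v -1.216 -1.356 3.503
v -0.668 -0.51 1.866
v -0.124 -0.704 2.236
v -0.944 -1.426 2.429
v 0.109 -0.797 2.874
v -0.566 -1.2 3.658
v -0.712 -1.519 3.068
v -0.294 -1.27 2.584
v 0.112 -0.188 3.19
v -0.564 -0.591 3.973
v -0.705 0.076 3.894
v -0.288 0.325 3.41
v -0.059 -0.754 3.538
v -1.316 -0.289 1.907
v -1.992 -0.692 2.69
v -1.592 -1.205 2.47
v -1.175 -0.956 1.986
v -1.314 0.32 2.222
v -1.989 -0.083 3.006
v -1.586 0.39 3.296
v -1.168 0.639 2.812
v -1.821 -0.126 2.342
v 2.43 -0.922 -3.009
v 2.077 -0.277 -1.388
v 2.603 0.344 -3.475
v 2.249 0.989 -1.854
v 3.791 -0.989 -2.686
v 3.437 -0.344 -1.065
v 3.963 0.277 -3.152
v 3.61 0.922 -1.531
f 2 4 1
f 5 2 1
f 1 4 3
f 3 5 1
f 2 8 4
f 6 2 5
f 6 8 2
f 4 8 3
f 7 5 3
f 3 8 7
f 7 6 5
f 8 6 7
f 10 9 12
f 10 12 11
f 12 9 13
f 12 13 11
f 13 9 14
f 13 14 11
f 14 9 15
f 14 15 11
f 15 9 16
f 15 16 11
f 16 9 17
f 16 17 11
f 17 9 18
f 17 18 11
f 18 9 19
f 18 19 11
f 19 9 20
f 19 20 11
f 20 9 21
f 20 21 11
f 21 9 22
f 21 22 11
f 22 9 23
f 22 23 11
f 23 9 24
f 23 24 11
f 24 9 10
f 24 10 11
f 26 28 25
f 29 26 25
f 25 28 27
f 27 29 25
f 26 32 28
f 30 26 29
f 30 32 26
f 28 32 27
f 31 29 27
f 27 32 31
f 31 30 29
f 32 30 31
f 33 70 49
f 70 44 73
f 49 73 38
f 70 73 49
f 33 49 45
f 49 38 50
f 45 50 34
f 49 50 45
f 33 45 54
f 45 34 55
f 54 55 40
f 45 55 54
f 33 54 66
f 54 40 69
f 66 69 43
f 54 69 66
f 33 66 70
f 66 43 74
f 70 74 44
f 66 74 70
f 34 50 61
f 50 38 64
f 61 64 42
f 50 64 61
f 38 73 51
f 73 44 72
f 51 72 37
f 73 72 51
f 44 74 71
f 74 43 67
f 71 67 35
f 74 67 71
f 43 69 68
f 69 40 56
f 68 56 39
f 69 56 68
f 40 55 60
f 55 34 57
f 60 57 41
f 55 57 60
f 36 62 48
f 62 42 63
f 48 63 37
f 62 63 48
f 36 48 46
f 48 37 47
f 46 47 35
f 48 47 46
f 36 46 53
f 46 35 52
f 53 52 39
f 46 52 53
f 36 53 58
f 53 39 59
f 58 59 41
f 53 59 58
f 36 58 62
f 58 41 65
f 62 65 42
f 58 65 62
f 37 63 51
f 63 42 64
f 51 64 38
f 63 64 51
f 35 47 71
f 47 37 72
f 71 72 44
f 47 72 71
f 39 52 68
f 52 35 67
f 68 67 43
f 52 67 68
f 41 59 60
f 59 39 56
f 60 56 40
f 59 56 60
f 42 65 61
f 65 41 57
f 61 57 34
f 65 57 61
f 76 78 75
f 79 76 75
f 75 78 77
f 77 79 75
f 76 82 78
f 80 76 79
f 80 82 76
f 78 82 77
f 81 79 77
f 77 82 81
f 81 80 79
f 82 80 81



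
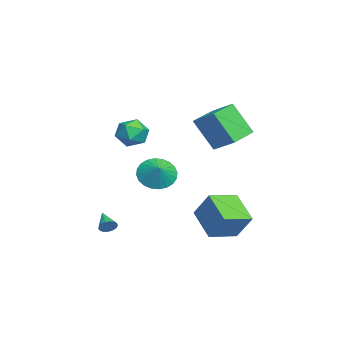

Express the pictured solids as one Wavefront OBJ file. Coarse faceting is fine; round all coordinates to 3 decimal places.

v -0.268 -0.037 2.815
v 0.476 -0.256 2.17
v -0.336 -1.604 3.27
v 0.408 -1.823 2.625
v 0.6 -1.268 3.446
v 0.642 -0.3 3.164
v -0.502 -1.56 2.276
v -0.46 -0.592 1.994
v 0.332 -1.198 1.836
v 1.012 -1.017 2.559
v -0.872 -0.843 2.881
v -0.192 -0.662 3.604
v 1.341 4.287 2.724
v 0.879 3.232 4.552
v 2.238 5.313 3.544
v 1.776 4.258 5.371
v 2.704 3.282 2.489
v 2.242 2.227 4.316
v 3.601 4.308 3.308
v 3.139 3.253 5.136
v 3.804 -2.084 -2.528
v 4.055 -2.418 -2.236
v 2.736 -2.416 -1.992
v 4.057 -2.213 -2.104
v 4.001 -1.978 -2.07
v 3.9 -1.767 -2.14
v 3.777 -1.629 -2.299
v 3.66 -1.595 -2.51
v 3.576 -1.672 -2.726
v 3.544 -1.845 -2.896
v 3.572 -2.071 -2.982
v 3.653 -2.301 -2.964
v 3.768 -2.481 -2.846
v 3.892 -2.57 -2.655
v 3.995 -2.547 -2.435
v 0.79 0.37 0.037
v 1.479 0.079 -0.756
v 1.67 0.53 0.743
v 1.452 0.499 -0.819
v 1.325 0.899 -0.751
v 1.117 1.219 -0.563
v 0.858 1.409 -0.284
v 0.589 1.441 0.044
v 0.351 1.31 0.371
v 0.179 1.036 0.647
v 0.101 0.66 0.83
v 0.127 0.24 0.893
v 0.254 -0.16 0.825
v 0.463 -0.479 0.637
v 0.721 -0.669 0.358
v 0.99 -0.701 0.03
v 1.228 -0.57 -0.297
v 1.4 -0.296 -0.573
v 3.732 4.462 -3.232
v 2.173 3.713 -2.19
v 4.36 5.229 -1.741
v 2.8 4.48 -0.699
v 4.66 3.02 -2.881
v 3.1 2.271 -1.839
v 5.287 3.787 -1.39
v 3.728 3.038 -0.348
f 1 12 6
f 1 6 2
f 1 2 8
f 1 8 11
f 1 11 12
f 2 6 10
f 6 12 5
f 12 11 3
f 11 8 7
f 8 2 9
f 4 10 5
f 4 5 3
f 4 3 7
f 4 7 9
f 4 9 10
f 5 10 6
f 3 5 12
f 7 3 11
f 9 7 8
f 10 9 2
f 14 16 13
f 17 14 13
f 13 16 15
f 15 17 13
f 14 20 16
f 18 14 17
f 18 20 14
f 16 20 15
f 19 17 15
f 15 20 19
f 19 18 17
f 20 18 19
f 22 21 24
f 22 24 23
f 24 21 25
f 24 25 23
f 25 21 26
f 25 26 23
f 26 21 27
f 26 27 23
f 27 21 28
f 27 28 23
f 28 21 29
f 28 29 23
f 29 21 30
f 29 30 23
f 30 21 31
f 30 31 23
f 31 21 32
f 31 32 23
f 32 21 33
f 32 33 23
f 33 21 34
f 33 34 23
f 34 21 35
f 34 35 23
f 35 21 22
f 35 22 23
f 37 36 39
f 37 39 38
f 39 36 40
f 39 40 38
f 40 36 41
f 40 41 38
f 41 36 42
f 41 42 38
f 42 36 43
f 42 43 38
f 43 36 44
f 43 44 38
f 44 36 45
f 44 45 38
f 45 36 46
f 45 46 38
f 46 36 47
f 46 47 38
f 47 36 48
f 47 48 38
f 48 36 49
f 48 49 38
f 49 36 50
f 49 50 38
f 50 36 51
f 50 51 38
f 51 36 52
f 51 52 38
f 52 36 53
f 52 53 38
f 53 36 37
f 53 37 38
f 55 57 54
f 58 55 54
f 54 57 56
f 56 58 54
f 55 61 57
f 59 55 58
f 59 61 55
f 57 61 56
f 60 58 56
f 56 61 60
f 60 59 58
f 61 59 60



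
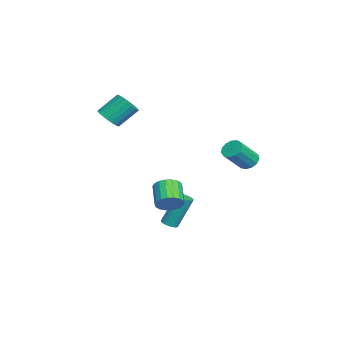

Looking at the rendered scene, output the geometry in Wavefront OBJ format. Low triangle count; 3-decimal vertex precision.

v 4.081 -0.353 -1.05
v 4.555 -0.436 -0.399
v 3.333 -0.65 0.462
v 2.859 -0.567 -0.19
v 4.488 -0.081 -0.405
v 3.266 -0.296 0.456
v 4.341 0.219 -0.539
v 3.119 0.005 0.322
v 4.142 0.406 -0.775
v 2.92 0.192 0.086
v 3.931 0.443 -1.065
v 2.709 0.229 -0.204
v 3.75 0.322 -1.352
v 2.528 0.108 -0.491
v 3.634 0.068 -1.579
v 2.413 -0.147 -0.718
v 3.607 -0.27 -1.702
v 2.385 -0.484 -0.841
v 3.674 -0.624 -1.696
v 2.452 -0.839 -0.835
v 3.821 -0.925 -1.562
v 2.599 -1.139 -0.701
v 4.02 -1.112 -1.326
v 2.798 -1.326 -0.465
v 4.231 -1.149 -1.036
v 3.009 -1.363 -0.175
v 4.412 -1.028 -0.749
v 3.19 -1.242 0.112
v 4.527 -0.773 -0.522
v 3.306 -0.988 0.339
v 1.194 -0.579 -3.774
v 1.533 -0.931 -3.595
v 1.364 -0.074 -1.587
v 1.026 0.279 -1.766
v 1.663 -0.769 -3.654
v 1.494 0.088 -1.645
v 1.713 -0.574 -3.733
v 1.544 0.283 -1.724
v 1.673 -0.379 -3.819
v 1.504 0.478 -1.811
v 1.55 -0.22 -3.897
v 1.381 0.637 -1.889
v 1.366 -0.122 -3.955
v 1.197 0.735 -1.946
v 1.152 -0.103 -3.981
v 0.983 0.754 -1.972
v 0.945 -0.167 -3.971
v 0.777 0.69 -1.963
v 0.782 -0.301 -3.927
v 0.613 0.556 -1.919
v 0.69 -0.484 -3.857
v 0.521 0.373 -1.849
v 0.685 -0.683 -3.772
v 0.516 0.174 -1.764
v 0.768 -0.864 -3.688
v 0.599 -0.007 -1.68
v 0.925 -0.995 -3.619
v 0.756 -0.138 -1.611
v 1.129 -1.055 -3.576
v 0.96 -0.198 -1.568
v 1.343 -1.032 -3.568
v 1.175 -0.175 -1.56
v 2.955 3.839 1.862
v 3.439 3.713 1.416
v 4.308 2.815 2.612
v 3.825 2.941 3.058
v 3.534 4.035 1.588
v 4.404 3.137 2.784
v 3.446 4.295 1.847
v 4.316 3.397 3.043
v 3.202 4.41 2.111
v 4.072 3.512 3.307
v 2.879 4.344 2.296
v 3.749 3.446 3.492
v 2.581 4.117 2.343
v 3.451 3.219 3.539
v 2.401 3.803 2.237
v 3.271 2.905 3.433
v 2.398 3.499 2.013
v 3.267 2.601 3.208
v 2.571 3.304 1.74
v 3.44 2.406 2.936
v 2.866 3.279 1.506
v 3.736 2.38 2.702
v 3.19 3.431 1.385
v 4.059 2.533 2.581
v -1.711 -4.261 3.201
v -1.023 -4.502 3.618
v -1.34 -3.399 4.776
v -2.029 -3.159 4.359
v -0.898 -4.249 3.412
v -1.216 -3.146 4.57
v -0.914 -3.999 3.169
v -1.231 -2.896 4.327
v -1.068 -3.793 2.932
v -1.385 -2.691 4.09
v -1.333 -3.669 2.741
v -1.65 -2.567 3.899
v -1.663 -3.647 2.63
v -1.98 -2.545 3.788
v -2.002 -3.732 2.617
v -2.319 -2.629 3.775
v -2.29 -3.908 2.706
v -2.608 -2.805 3.864
v -2.479 -4.145 2.88
v -2.796 -3.042 4.038
v -2.535 -4.402 3.11
v -2.852 -3.299 4.267
v -2.448 -4.635 3.355
v -2.765 -3.532 4.513
v -2.234 -4.803 3.574
v -2.551 -3.7 4.732
v -1.93 -4.878 3.728
v -2.247 -3.775 4.886
v -1.588 -4.846 3.792
v -1.905 -3.743 4.949
v -1.267 -4.713 3.753
v -1.584 -3.61 4.911
f 2 1 5
f 2 5 3
f 3 5 6
f 3 6 4
f 5 1 7
f 5 7 6
f 6 7 8
f 6 8 4
f 7 1 9
f 7 9 8
f 8 9 10
f 8 10 4
f 9 1 11
f 9 11 10
f 10 11 12
f 10 12 4
f 11 1 13
f 11 13 12
f 12 13 14
f 12 14 4
f 13 1 15
f 13 15 14
f 14 15 16
f 14 16 4
f 15 1 17
f 15 17 16
f 16 17 18
f 16 18 4
f 17 1 19
f 17 19 18
f 18 19 20
f 18 20 4
f 19 1 21
f 19 21 20
f 20 21 22
f 20 22 4
f 21 1 23
f 21 23 22
f 22 23 24
f 22 24 4
f 23 1 25
f 23 25 24
f 24 25 26
f 24 26 4
f 25 1 27
f 25 27 26
f 26 27 28
f 26 28 4
f 27 1 29
f 27 29 28
f 28 29 30
f 28 30 4
f 29 1 2
f 29 2 30
f 30 2 3
f 30 3 4
f 32 31 35
f 32 35 33
f 33 35 36
f 33 36 34
f 35 31 37
f 35 37 36
f 36 37 38
f 36 38 34
f 37 31 39
f 37 39 38
f 38 39 40
f 38 40 34
f 39 31 41
f 39 41 40
f 40 41 42
f 40 42 34
f 41 31 43
f 41 43 42
f 42 43 44
f 42 44 34
f 43 31 45
f 43 45 44
f 44 45 46
f 44 46 34
f 45 31 47
f 45 47 46
f 46 47 48
f 46 48 34
f 47 31 49
f 47 49 48
f 48 49 50
f 48 50 34
f 49 31 51
f 49 51 50
f 50 51 52
f 50 52 34
f 51 31 53
f 51 53 52
f 52 53 54
f 52 54 34
f 53 31 55
f 53 55 54
f 54 55 56
f 54 56 34
f 55 31 57
f 55 57 56
f 56 57 58
f 56 58 34
f 57 31 59
f 57 59 58
f 58 59 60
f 58 60 34
f 59 31 61
f 59 61 60
f 60 61 62
f 60 62 34
f 61 31 32
f 61 32 62
f 62 32 33
f 62 33 34
f 64 63 67
f 64 67 65
f 65 67 68
f 65 68 66
f 67 63 69
f 67 69 68
f 68 69 70
f 68 70 66
f 69 63 71
f 69 71 70
f 70 71 72
f 70 72 66
f 71 63 73
f 71 73 72
f 72 73 74
f 72 74 66
f 73 63 75
f 73 75 74
f 74 75 76
f 74 76 66
f 75 63 77
f 75 77 76
f 76 77 78
f 76 78 66
f 77 63 79
f 77 79 78
f 78 79 80
f 78 80 66
f 79 63 81
f 79 81 80
f 80 81 82
f 80 82 66
f 81 63 83
f 81 83 82
f 82 83 84
f 82 84 66
f 83 63 85
f 83 85 84
f 84 85 86
f 84 86 66
f 85 63 64
f 85 64 86
f 86 64 65
f 86 65 66
f 88 87 91
f 88 91 89
f 89 91 92
f 89 92 90
f 91 87 93
f 91 93 92
f 92 93 94
f 92 94 90
f 93 87 95
f 93 95 94
f 94 95 96
f 94 96 90
f 95 87 97
f 95 97 96
f 96 97 98
f 96 98 90
f 97 87 99
f 97 99 98
f 98 99 100
f 98 100 90
f 99 87 101
f 99 101 100
f 100 101 102
f 100 102 90
f 101 87 103
f 101 103 102
f 102 103 104
f 102 104 90
f 103 87 105
f 103 105 104
f 104 105 106
f 104 106 90
f 105 87 107
f 105 107 106
f 106 107 108
f 106 108 90
f 107 87 109
f 107 109 108
f 108 109 110
f 108 110 90
f 109 87 111
f 109 111 110
f 110 111 112
f 110 112 90
f 111 87 113
f 111 113 112
f 112 113 114
f 112 114 90
f 113 87 115
f 113 115 114
f 114 115 116
f 114 116 90
f 115 87 117
f 115 117 116
f 116 117 118
f 116 118 90
f 117 87 88
f 117 88 118
f 118 88 89
f 118 89 90



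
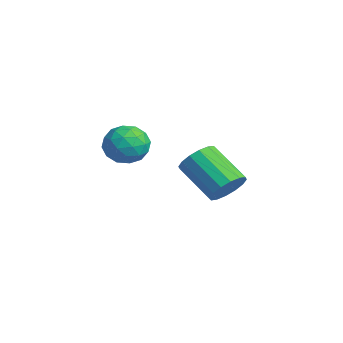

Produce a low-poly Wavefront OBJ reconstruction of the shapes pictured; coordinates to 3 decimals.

v 2.146 0.643 -2.377
v 2.535 0.893 -1.737
v 1.204 0.267 -0.683
v 0.814 0.017 -1.323
v 2.3 1.208 -1.847
v 0.968 0.582 -0.793
v 2.023 1.372 -2.099
v 0.691 0.746 -1.045
v 1.779 1.341 -2.426
v 0.447 0.715 -1.372
v 1.633 1.123 -2.74
v 0.302 0.497 -1.685
v 1.625 0.776 -2.956
v 0.293 0.15 -1.902
v 1.756 0.393 -3.017
v 0.425 -0.233 -1.963
v 1.992 0.078 -2.907
v 0.66 -0.548 -1.853
v 2.269 -0.086 -2.655
v 0.937 -0.712 -1.601
v 2.513 -0.055 -2.328
v 1.181 -0.681 -1.274
v 2.658 0.163 -2.015
v 1.327 -0.463 -0.96
v 2.667 0.51 -1.798
v 1.335 -0.116 -0.744
v 0.028 -2.289 -0.116
v 0.747 -1.822 0.096
v 0.853 -3.278 -0.736
v 1.572 -2.811 -0.524
v 1.1 -3.207 0.109
v 0.59 -2.596 0.492
v 1.01 -2.504 -1.132
v 0.5 -1.893 -0.749
v 1.354 -1.955 -0.532
v 1.409 -2.389 0.235
v 0.191 -2.711 -0.875
v 0.246 -3.145 -0.108
v 0.315 -1.969 0.044
v 1.285 -3.131 -0.684
v 1.007 -3.364 -0.312
v 1.43 -3.089 -0.187
v 0.223 -2.424 0.277
v 0.645 -2.149 0.402
v 0.853 -2.963 0.409
v 0.955 -2.951 -1.042
v 1.377 -2.676 -0.917
v 0.17 -2.011 -0.453
v 0.593 -1.736 -0.328
v 0.747 -2.137 -1.049
v 1.094 -1.772 -0.2
v 1.579 -2.354 -0.564
v 1.249 -2.173 -0.922
v 0.949 -1.814 -0.697
v 1.127 -2.028 0.251
v 1.612 -2.609 -0.113
v 1.334 -2.842 0.259
v 1.035 -2.483 0.484
v 1.484 -2.106 -0.118
v -0.012 -2.491 -0.527
v 0.473 -3.072 -0.891
v 0.565 -2.617 -1.124
v 0.266 -2.258 -0.899
v 0.021 -2.746 -0.076
v 0.506 -3.328 -0.44
v 0.651 -3.286 0.057
v 0.351 -2.927 0.282
v 0.116 -2.994 -0.522
v -2.131 1.96 -3.978
v -1.677 2.012 -4.468
v -1.429 1.24 -3.402
v -1.6 2.249 -4.266
v -1.644 2.42 -3.998
v -1.8 2.485 -3.726
v -2.032 2.431 -3.512
v -2.287 2.268 -3.404
v -2.506 2.035 -3.428
v -2.639 1.785 -3.578
v -2.656 1.575 -3.82
v -2.553 1.453 -4.098
v -2.353 1.448 -4.349
v -2.102 1.559 -4.515
v -1.858 1.763 -4.558
f 2 1 5
f 2 5 3
f 3 5 6
f 3 6 4
f 5 1 7
f 5 7 6
f 6 7 8
f 6 8 4
f 7 1 9
f 7 9 8
f 8 9 10
f 8 10 4
f 9 1 11
f 9 11 10
f 10 11 12
f 10 12 4
f 11 1 13
f 11 13 12
f 12 13 14
f 12 14 4
f 13 1 15
f 13 15 14
f 14 15 16
f 14 16 4
f 15 1 17
f 15 17 16
f 16 17 18
f 16 18 4
f 17 1 19
f 17 19 18
f 18 19 20
f 18 20 4
f 19 1 21
f 19 21 20
f 20 21 22
f 20 22 4
f 21 1 23
f 21 23 22
f 22 23 24
f 22 24 4
f 23 1 25
f 23 25 24
f 24 25 26
f 24 26 4
f 25 1 2
f 25 2 26
f 26 2 3
f 26 3 4
f 27 64 43
f 64 38 67
f 43 67 32
f 64 67 43
f 27 43 39
f 43 32 44
f 39 44 28
f 43 44 39
f 27 39 48
f 39 28 49
f 48 49 34
f 39 49 48
f 27 48 60
f 48 34 63
f 60 63 37
f 48 63 60
f 27 60 64
f 60 37 68
f 64 68 38
f 60 68 64
f 28 44 55
f 44 32 58
f 55 58 36
f 44 58 55
f 32 67 45
f 67 38 66
f 45 66 31
f 67 66 45
f 38 68 65
f 68 37 61
f 65 61 29
f 68 61 65
f 37 63 62
f 63 34 50
f 62 50 33
f 63 50 62
f 34 49 54
f 49 28 51
f 54 51 35
f 49 51 54
f 30 56 42
f 56 36 57
f 42 57 31
f 56 57 42
f 30 42 40
f 42 31 41
f 40 41 29
f 42 41 40
f 30 40 47
f 40 29 46
f 47 46 33
f 40 46 47
f 30 47 52
f 47 33 53
f 52 53 35
f 47 53 52
f 30 52 56
f 52 35 59
f 56 59 36
f 52 59 56
f 31 57 45
f 57 36 58
f 45 58 32
f 57 58 45
f 29 41 65
f 41 31 66
f 65 66 38
f 41 66 65
f 33 46 62
f 46 29 61
f 62 61 37
f 46 61 62
f 35 53 54
f 53 33 50
f 54 50 34
f 53 50 54
f 36 59 55
f 59 35 51
f 55 51 28
f 59 51 55
f 70 69 72
f 70 72 71
f 72 69 73
f 72 73 71
f 73 69 74
f 73 74 71
f 74 69 75
f 74 75 71
f 75 69 76
f 75 76 71
f 76 69 77
f 76 77 71
f 77 69 78
f 77 78 71
f 78 69 79
f 78 79 71
f 79 69 80
f 79 80 71
f 80 69 81
f 80 81 71
f 81 69 82
f 81 82 71
f 82 69 83
f 82 83 71
f 83 69 70
f 83 70 71



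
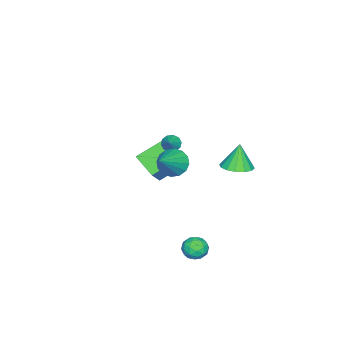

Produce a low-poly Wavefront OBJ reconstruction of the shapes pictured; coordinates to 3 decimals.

v 0.689 -0.214 3.034
v 1.039 -0.161 2.575
v 1.531 0.054 3.706
v 0.888 0.158 2.636
v 0.661 0.335 2.85
v 0.445 0.302 3.134
v 0.322 0.072 3.38
v 0.339 -0.267 3.494
v 0.49 -0.586 3.432
v 0.717 -0.763 3.219
v 0.933 -0.731 2.934
v 1.056 -0.501 2.688
v -3.477 -3.13 -3.704
v -4.093 -4.517 -2.893
v -4.76 -1.938 -2.637
v -5.375 -3.324 -1.827
v -2.105 -2.916 -2.293
v -2.72 -4.302 -1.483
v -3.387 -1.723 -1.227
v -4.003 -3.11 -0.416
v -3.568 1.842 -0.911
v -2.925 2.616 -0.743
v -3.972 1.818 0.751
v -3.388 2.844 -0.853
v -3.9 2.804 -0.978
v -4.322 2.506 -1.085
v -4.542 2.03 -1.145
v -4.502 1.503 -1.143
v -4.21 1.068 -1.078
v -3.747 0.839 -0.969
v -3.236 0.88 -0.844
v -2.813 1.178 -0.736
v -2.593 1.654 -0.676
v -2.634 2.18 -0.678
v 3.224 3.337 -2.959
v 3.656 2.867 -2.461
v 2.944 2.293 -3.699
v 3.376 1.823 -3.201
v 2.678 2.146 -2.949
v 2.851 2.791 -2.491
v 3.749 2.369 -3.669
v 3.922 3.014 -3.211
v 3.981 2.269 -2.899
v 3.319 2.132 -2.454
v 3.281 3.028 -3.706
v 2.619 2.891 -3.261
v 3.465 3.194 -2.645
v 3.135 1.966 -3.515
v 2.725 2.156 -3.367
v 2.979 1.88 -3.074
v 2.991 3.149 -2.663
v 3.245 2.873 -2.37
v 2.67 2.449 -2.657
v 3.355 2.287 -3.79
v 3.609 2.011 -3.497
v 3.621 3.28 -3.086
v 3.875 3.004 -2.793
v 3.93 2.711 -3.503
v 3.91 2.566 -2.61
v 3.745 1.953 -3.045
v 3.964 2.273 -3.32
v 4.066 2.653 -3.051
v 3.52 2.485 -2.348
v 3.356 1.872 -2.783
v 2.945 2.061 -2.635
v 3.047 2.441 -2.366
v 3.711 2.134 -2.606
v 3.244 3.288 -3.377
v 3.08 2.675 -3.812
v 3.553 2.719 -3.794
v 3.655 3.099 -3.525
v 2.855 3.207 -3.115
v 2.69 2.594 -3.55
v 2.534 2.507 -3.109
v 2.636 2.887 -2.84
v 2.889 3.026 -3.554
v 2.336 0.727 2.763
v 2.746 1.339 2.163
v 4.104 0.793 4.037
v 2.502 1.62 2.486
v 2.215 1.661 2.882
v 1.96 1.452 3.247
v 1.806 1.048 3.482
v 1.794 0.559 3.524
v 1.927 0.114 3.362
v 2.17 -0.167 3.04
v 2.458 -0.208 2.643
v 2.713 0.001 2.278
v 2.867 0.405 2.044
v 2.879 0.895 2.001
f 2 1 4
f 2 4 3
f 4 1 5
f 4 5 3
f 5 1 6
f 5 6 3
f 6 1 7
f 6 7 3
f 7 1 8
f 7 8 3
f 8 1 9
f 8 9 3
f 9 1 10
f 9 10 3
f 10 1 11
f 10 11 3
f 11 1 12
f 11 12 3
f 12 1 2
f 12 2 3
f 14 16 13
f 17 14 13
f 13 16 15
f 15 17 13
f 14 20 16
f 18 14 17
f 18 20 14
f 16 20 15
f 19 17 15
f 15 20 19
f 19 18 17
f 20 18 19
f 22 21 24
f 22 24 23
f 24 21 25
f 24 25 23
f 25 21 26
f 25 26 23
f 26 21 27
f 26 27 23
f 27 21 28
f 27 28 23
f 28 21 29
f 28 29 23
f 29 21 30
f 29 30 23
f 30 21 31
f 30 31 23
f 31 21 32
f 31 32 23
f 32 21 33
f 32 33 23
f 33 21 34
f 33 34 23
f 34 21 22
f 34 22 23
f 35 72 51
f 72 46 75
f 51 75 40
f 72 75 51
f 35 51 47
f 51 40 52
f 47 52 36
f 51 52 47
f 35 47 56
f 47 36 57
f 56 57 42
f 47 57 56
f 35 56 68
f 56 42 71
f 68 71 45
f 56 71 68
f 35 68 72
f 68 45 76
f 72 76 46
f 68 76 72
f 36 52 63
f 52 40 66
f 63 66 44
f 52 66 63
f 40 75 53
f 75 46 74
f 53 74 39
f 75 74 53
f 46 76 73
f 76 45 69
f 73 69 37
f 76 69 73
f 45 71 70
f 71 42 58
f 70 58 41
f 71 58 70
f 42 57 62
f 57 36 59
f 62 59 43
f 57 59 62
f 38 64 50
f 64 44 65
f 50 65 39
f 64 65 50
f 38 50 48
f 50 39 49
f 48 49 37
f 50 49 48
f 38 48 55
f 48 37 54
f 55 54 41
f 48 54 55
f 38 55 60
f 55 41 61
f 60 61 43
f 55 61 60
f 38 60 64
f 60 43 67
f 64 67 44
f 60 67 64
f 39 65 53
f 65 44 66
f 53 66 40
f 65 66 53
f 37 49 73
f 49 39 74
f 73 74 46
f 49 74 73
f 41 54 70
f 54 37 69
f 70 69 45
f 54 69 70
f 43 61 62
f 61 41 58
f 62 58 42
f 61 58 62
f 44 67 63
f 67 43 59
f 63 59 36
f 67 59 63
f 78 77 80
f 78 80 79
f 80 77 81
f 80 81 79
f 81 77 82
f 81 82 79
f 82 77 83
f 82 83 79
f 83 77 84
f 83 84 79
f 84 77 85
f 84 85 79
f 85 77 86
f 85 86 79
f 86 77 87
f 86 87 79
f 87 77 88
f 87 88 79
f 88 77 89
f 88 89 79
f 89 77 90
f 89 90 79
f 90 77 78
f 90 78 79

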